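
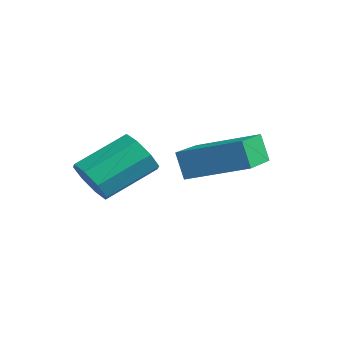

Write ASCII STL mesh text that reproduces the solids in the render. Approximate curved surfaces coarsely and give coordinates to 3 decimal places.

solid 
facet normal -0.674 0.716 -0.182
outer loop
vertex 1.913 -1.074 2.964
vertex 3.335 0.441 3.653
vertex 2.296 -0.972 1.948
endloop
endfacet
facet normal -0.649 -0.693 -0.314
outer loop
vertex 3.625 -2.381 2.307
vertex 1.913 -1.074 2.964
vertex 2.296 -0.972 1.948
endloop
endfacet
facet normal -0.675 0.715 -0.182
outer loop
vertex 2.296 -0.972 1.948
vertex 3.335 0.441 3.653
vertex 3.718 0.544 2.638
endloop
endfacet
facet normal 0.352 0.094 -0.931
outer loop
vertex 3.718 0.544 2.638
vertex 3.625 -2.381 2.307
vertex 2.296 -0.972 1.948
endloop
endfacet
facet normal -0.351 -0.094 0.932
outer loop
vertex 1.913 -1.074 2.964
vertex 4.664 -0.968 4.012
vertex 3.335 0.441 3.653
endloop
endfacet
facet normal -0.649 -0.692 -0.315
outer loop
vertex 3.242 -2.484 3.322
vertex 1.913 -1.074 2.964
vertex 3.625 -2.381 2.307
endloop
endfacet
facet normal -0.351 -0.095 0.932
outer loop
vertex 3.242 -2.484 3.322
vertex 4.664 -0.968 4.012
vertex 1.913 -1.074 2.964
endloop
endfacet
facet normal 0.649 0.692 0.315
outer loop
vertex 3.335 0.441 3.653
vertex 4.664 -0.968 4.012
vertex 3.718 0.544 2.638
endloop
endfacet
facet normal 0.351 0.094 -0.932
outer loop
vertex 5.047 -0.866 2.996
vertex 3.625 -2.381 2.307
vertex 3.718 0.544 2.638
endloop
endfacet
facet normal 0.650 0.692 0.314
outer loop
vertex 3.718 0.544 2.638
vertex 4.664 -0.968 4.012
vertex 5.047 -0.866 2.996
endloop
endfacet
facet normal 0.674 -0.716 0.182
outer loop
vertex 5.047 -0.866 2.996
vertex 3.242 -2.484 3.322
vertex 3.625 -2.381 2.307
endloop
endfacet
facet normal 0.674 -0.716 0.182
outer loop
vertex 4.664 -0.968 4.012
vertex 3.242 -2.484 3.322
vertex 5.047 -0.866 2.996
endloop
endfacet
facet normal -0.020 -0.868 -0.496
outer loop
vertex 1.212 -4.617 2.184
vertex 0.739 -4.223 1.514
vertex 1.623 -4.345 1.692
endloop
endfacet
facet normal 0.807 -0.307 0.504
outer loop
vertex 1.212 -4.617 2.184
vertex 1.623 -4.345 1.692
vertex 1.254 -2.811 3.216
endloop
endfacet
facet normal 0.807 -0.307 0.505
outer loop
vertex 1.254 -2.811 3.216
vertex 1.623 -4.345 1.692
vertex 1.665 -2.54 2.724
endloop
endfacet
facet normal 0.021 0.868 0.496
outer loop
vertex 1.254 -2.811 3.216
vertex 1.665 -2.54 2.724
vertex 0.781 -2.417 2.546
endloop
endfacet
facet normal -0.020 -0.867 -0.497
outer loop
vertex 1.623 -4.345 1.692
vertex 0.739 -4.223 1.514
vertex 1.517 -4.001 1.096
endloop
endfacet
facet normal 0.988 0.058 -0.142
outer loop
vertex 1.623 -4.345 1.692
vertex 1.517 -4.001 1.096
vertex 1.665 -2.54 2.724
endloop
endfacet
facet normal 0.988 0.059 -0.143
outer loop
vertex 1.665 -2.54 2.724
vertex 1.517 -4.001 1.096
vertex 1.558 -2.196 2.128
endloop
endfacet
facet normal 0.021 0.868 0.497
outer loop
vertex 1.665 -2.54 2.724
vertex 1.558 -2.196 2.128
vertex 0.781 -2.417 2.546
endloop
endfacet
facet normal -0.019 -0.868 -0.496
outer loop
vertex 1.517 -4.001 1.096
vertex 0.739 -4.223 1.514
vertex 0.955 -3.788 0.744
endloop
endfacet
facet normal 0.590 0.390 -0.706
outer loop
vertex 1.517 -4.001 1.096
vertex 0.955 -3.788 0.744
vertex 1.558 -2.196 2.128
endloop
endfacet
facet normal 0.591 0.390 -0.706
outer loop
vertex 1.558 -2.196 2.128
vertex 0.955 -3.788 0.744
vertex 0.996 -1.982 1.776
endloop
endfacet
facet normal 0.020 0.868 0.496
outer loop
vertex 1.558 -2.196 2.128
vertex 0.996 -1.982 1.776
vertex 0.781 -2.417 2.546
endloop
endfacet
facet normal -0.020 -0.868 -0.496
outer loop
vertex 0.955 -3.788 0.744
vertex 0.739 -4.223 1.514
vertex 0.266 -3.829 0.844
endloop
endfacet
facet normal -0.154 0.493 -0.856
outer loop
vertex 0.955 -3.788 0.744
vertex 0.266 -3.829 0.844
vertex 0.996 -1.982 1.776
endloop
endfacet
facet normal -0.154 0.493 -0.856
outer loop
vertex 0.996 -1.982 1.776
vertex 0.266 -3.829 0.844
vertex 0.308 -2.023 1.876
endloop
endfacet
facet normal 0.020 0.868 0.496
outer loop
vertex 0.996 -1.982 1.776
vertex 0.308 -2.023 1.876
vertex 0.781 -2.417 2.546
endloop
endfacet
facet normal -0.021 -0.868 -0.496
outer loop
vertex 0.266 -3.829 0.844
vertex 0.739 -4.223 1.514
vertex -0.145 -4.1 1.336
endloop
endfacet
facet normal -0.807 0.307 -0.505
outer loop
vertex 0.266 -3.829 0.844
vertex -0.145 -4.1 1.336
vertex 0.308 -2.023 1.876
endloop
endfacet
facet normal -0.807 0.307 -0.504
outer loop
vertex 0.308 -2.023 1.876
vertex -0.145 -4.1 1.336
vertex -0.103 -2.295 2.368
endloop
endfacet
facet normal 0.020 0.868 0.496
outer loop
vertex 0.308 -2.023 1.876
vertex -0.103 -2.295 2.368
vertex 0.781 -2.417 2.546
endloop
endfacet
facet normal -0.021 -0.868 -0.497
outer loop
vertex -0.145 -4.1 1.336
vertex 0.739 -4.223 1.514
vertex -0.038 -4.444 1.932
endloop
endfacet
facet normal -0.988 -0.059 0.143
outer loop
vertex -0.145 -4.1 1.336
vertex -0.038 -4.444 1.932
vertex -0.103 -2.295 2.368
endloop
endfacet
facet normal -0.988 -0.059 0.142
outer loop
vertex -0.103 -2.295 2.368
vertex -0.038 -4.444 1.932
vertex 0.003 -2.639 2.964
endloop
endfacet
facet normal 0.020 0.867 0.497
outer loop
vertex -0.103 -2.295 2.368
vertex 0.003 -2.639 2.964
vertex 0.781 -2.417 2.546
endloop
endfacet
facet normal -0.020 -0.868 -0.496
outer loop
vertex -0.038 -4.444 1.932
vertex 0.739 -4.223 1.514
vertex 0.524 -4.658 2.284
endloop
endfacet
facet normal -0.591 -0.390 0.706
outer loop
vertex -0.038 -4.444 1.932
vertex 0.524 -4.658 2.284
vertex 0.003 -2.639 2.964
endloop
endfacet
facet normal -0.590 -0.390 0.706
outer loop
vertex 0.003 -2.639 2.964
vertex 0.524 -4.658 2.284
vertex 0.565 -2.852 3.316
endloop
endfacet
facet normal 0.019 0.868 0.496
outer loop
vertex 0.003 -2.639 2.964
vertex 0.565 -2.852 3.316
vertex 0.781 -2.417 2.546
endloop
endfacet
facet normal -0.020 -0.868 -0.496
outer loop
vertex 0.524 -4.658 2.284
vertex 0.739 -4.223 1.514
vertex 1.212 -4.617 2.184
endloop
endfacet
facet normal 0.154 -0.493 0.856
outer loop
vertex 0.524 -4.658 2.284
vertex 1.212 -4.617 2.184
vertex 0.565 -2.852 3.316
endloop
endfacet
facet normal 0.154 -0.493 0.856
outer loop
vertex 0.565 -2.852 3.316
vertex 1.212 -4.617 2.184
vertex 1.254 -2.811 3.216
endloop
endfacet
facet normal 0.020 0.868 0.496
outer loop
vertex 0.565 -2.852 3.316
vertex 1.254 -2.811 3.216
vertex 0.781 -2.417 2.546
endloop
endfacet

endsolid


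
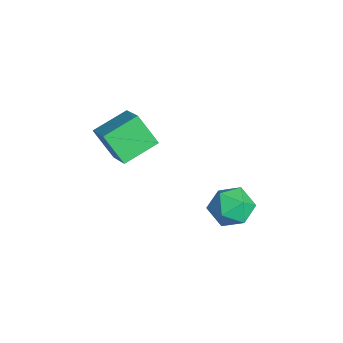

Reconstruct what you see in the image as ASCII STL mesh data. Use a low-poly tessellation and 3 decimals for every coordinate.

solid 
facet normal -0.446 0.875 0.186
outer loop
vertex 2.2 1.947 -2.865
vertex 2.456 1.884 -1.956
vertex 3.027 2.308 -2.58
endloop
endfacet
facet normal -0.204 0.850 -0.485
outer loop
vertex 2.2 1.947 -2.865
vertex 3.027 2.308 -2.58
vertex 2.975 1.831 -3.395
endloop
endfacet
facet normal -0.509 0.293 -0.809
outer loop
vertex 2.2 1.947 -2.865
vertex 2.975 1.831 -3.395
vertex 2.371 1.112 -3.275
endloop
endfacet
facet normal -0.941 -0.026 -0.339
outer loop
vertex 2.2 1.947 -2.865
vertex 2.371 1.112 -3.275
vertex 2.05 1.145 -2.386
endloop
endfacet
facet normal -0.901 0.334 0.277
outer loop
vertex 2.2 1.947 -2.865
vertex 2.05 1.145 -2.386
vertex 2.456 1.884 -1.956
endloop
endfacet
facet normal 0.500 0.733 -0.461
outer loop
vertex 2.975 1.831 -3.395
vertex 3.027 2.308 -2.58
vertex 3.71 1.695 -2.814
endloop
endfacet
facet normal 0.109 0.773 0.625
outer loop
vertex 3.027 2.308 -2.58
vertex 2.456 1.884 -1.956
vertex 3.389 1.728 -1.925
endloop
endfacet
facet normal -0.629 -0.103 0.771
outer loop
vertex 2.456 1.884 -1.956
vertex 2.05 1.145 -2.386
vertex 2.785 1.009 -1.805
endloop
endfacet
facet normal -0.692 -0.686 -0.225
outer loop
vertex 2.05 1.145 -2.386
vertex 2.371 1.112 -3.275
vertex 2.733 0.532 -2.62
endloop
endfacet
facet normal 0.005 -0.168 -0.986
outer loop
vertex 2.371 1.112 -3.275
vertex 2.975 1.831 -3.395
vertex 3.304 0.956 -3.244
endloop
endfacet
facet normal 0.941 0.026 0.339
outer loop
vertex 3.56 0.893 -2.335
vertex 3.71 1.695 -2.814
vertex 3.389 1.728 -1.925
endloop
endfacet
facet normal 0.509 -0.293 0.809
outer loop
vertex 3.56 0.893 -2.335
vertex 3.389 1.728 -1.925
vertex 2.785 1.009 -1.805
endloop
endfacet
facet normal 0.204 -0.850 0.485
outer loop
vertex 3.56 0.893 -2.335
vertex 2.785 1.009 -1.805
vertex 2.733 0.532 -2.62
endloop
endfacet
facet normal 0.446 -0.875 -0.186
outer loop
vertex 3.56 0.893 -2.335
vertex 2.733 0.532 -2.62
vertex 3.304 0.956 -3.244
endloop
endfacet
facet normal 0.901 -0.334 -0.277
outer loop
vertex 3.56 0.893 -2.335
vertex 3.304 0.956 -3.244
vertex 3.71 1.695 -2.814
endloop
endfacet
facet normal 0.692 0.686 0.225
outer loop
vertex 3.389 1.728 -1.925
vertex 3.71 1.695 -2.814
vertex 3.027 2.308 -2.58
endloop
endfacet
facet normal -0.005 0.168 0.986
outer loop
vertex 2.785 1.009 -1.805
vertex 3.389 1.728 -1.925
vertex 2.456 1.884 -1.956
endloop
endfacet
facet normal -0.500 -0.733 0.461
outer loop
vertex 2.733 0.532 -2.62
vertex 2.785 1.009 -1.805
vertex 2.05 1.145 -2.386
endloop
endfacet
facet normal -0.109 -0.773 -0.625
outer loop
vertex 3.304 0.956 -3.244
vertex 2.733 0.532 -2.62
vertex 2.371 1.112 -3.275
endloop
endfacet
facet normal 0.629 0.103 -0.771
outer loop
vertex 3.71 1.695 -2.814
vertex 3.304 0.956 -3.244
vertex 2.975 1.831 -3.395
endloop
endfacet
facet normal -0.423 -0.434 0.796
outer loop
vertex 2.471 -3.111 2.092
vertex 2.015 -1.788 2.572
vertex 1.269 -3.264 1.37
endloop
endfacet
facet normal 0.308 -0.894 -0.324
outer loop
vertex 1.865 -2.652 0.248
vertex 2.471 -3.111 2.092
vertex 1.269 -3.264 1.37
endloop
endfacet
facet normal -0.423 -0.434 0.795
outer loop
vertex 1.269 -3.264 1.37
vertex 2.015 -1.788 2.572
vertex 0.813 -1.94 1.85
endloop
endfacet
facet normal -0.852 -0.108 -0.512
outer loop
vertex 0.813 -1.94 1.85
vertex 1.865 -2.652 0.248
vertex 1.269 -3.264 1.37
endloop
endfacet
facet normal 0.852 0.108 0.512
outer loop
vertex 2.471 -3.111 2.092
vertex 2.611 -1.176 1.45
vertex 2.015 -1.788 2.572
endloop
endfacet
facet normal 0.308 -0.895 -0.324
outer loop
vertex 3.067 -2.5 0.97
vertex 2.471 -3.111 2.092
vertex 1.865 -2.652 0.248
endloop
endfacet
facet normal 0.852 0.108 0.512
outer loop
vertex 3.067 -2.5 0.97
vertex 2.611 -1.176 1.45
vertex 2.471 -3.111 2.092
endloop
endfacet
facet normal -0.308 0.894 0.324
outer loop
vertex 2.015 -1.788 2.572
vertex 2.611 -1.176 1.45
vertex 0.813 -1.94 1.85
endloop
endfacet
facet normal -0.852 -0.108 -0.512
outer loop
vertex 1.409 -1.329 0.728
vertex 1.865 -2.652 0.248
vertex 0.813 -1.94 1.85
endloop
endfacet
facet normal -0.308 0.895 0.323
outer loop
vertex 0.813 -1.94 1.85
vertex 2.611 -1.176 1.45
vertex 1.409 -1.329 0.728
endloop
endfacet
facet normal 0.423 0.434 -0.795
outer loop
vertex 1.409 -1.329 0.728
vertex 3.067 -2.5 0.97
vertex 1.865 -2.652 0.248
endloop
endfacet
facet normal 0.423 0.434 -0.796
outer loop
vertex 2.611 -1.176 1.45
vertex 3.067 -2.5 0.97
vertex 1.409 -1.329 0.728
endloop
endfacet

endsolid


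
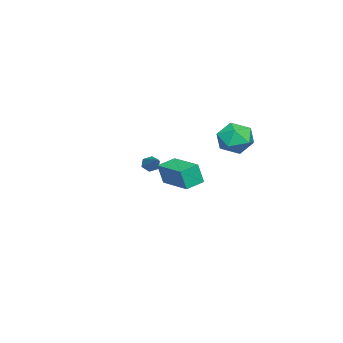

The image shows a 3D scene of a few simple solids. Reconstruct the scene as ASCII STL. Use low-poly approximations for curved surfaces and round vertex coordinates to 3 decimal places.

solid 
facet normal -0.715 0.667 0.212
outer loop
vertex -3.739 2.93 0.111
vertex -4.286 2.157 0.698
vertex -3.531 2.807 1.199
endloop
endfacet
facet normal -0.083 0.988 0.128
outer loop
vertex -3.739 2.93 0.111
vertex -3.531 2.807 1.199
vertex -2.69 2.97 0.485
endloop
endfacet
facet normal 0.156 0.836 -0.526
outer loop
vertex -3.739 2.93 0.111
vertex -2.69 2.97 0.485
vertex -2.925 2.422 -0.456
endloop
endfacet
facet normal -0.328 0.420 -0.846
outer loop
vertex -3.739 2.93 0.111
vertex -2.925 2.422 -0.456
vertex -3.911 1.919 -0.324
endloop
endfacet
facet normal -0.865 0.315 -0.391
outer loop
vertex -3.739 2.93 0.111
vertex -3.911 1.919 -0.324
vertex -4.286 2.157 0.698
endloop
endfacet
facet normal 0.373 0.707 0.601
outer loop
vertex -2.69 2.97 0.485
vertex -3.531 2.807 1.199
vertex -2.589 2.221 1.304
endloop
endfacet
facet normal -0.650 0.187 0.737
outer loop
vertex -3.531 2.807 1.199
vertex -4.286 2.157 0.698
vertex -3.575 1.718 1.436
endloop
endfacet
facet normal -0.893 -0.382 -0.239
outer loop
vertex -4.286 2.157 0.698
vertex -3.911 1.919 -0.324
vertex -3.81 1.17 0.495
endloop
endfacet
facet normal -0.023 -0.212 -0.977
outer loop
vertex -3.911 1.919 -0.324
vertex -2.925 2.422 -0.456
vertex -2.969 1.333 -0.219
endloop
endfacet
facet normal 0.760 0.461 -0.458
outer loop
vertex -2.925 2.422 -0.456
vertex -2.69 2.97 0.485
vertex -2.214 1.983 0.282
endloop
endfacet
facet normal 0.328 -0.420 0.846
outer loop
vertex -2.761 1.21 0.869
vertex -2.589 2.221 1.304
vertex -3.575 1.718 1.436
endloop
endfacet
facet normal -0.156 -0.836 0.526
outer loop
vertex -2.761 1.21 0.869
vertex -3.575 1.718 1.436
vertex -3.81 1.17 0.495
endloop
endfacet
facet normal 0.083 -0.988 -0.128
outer loop
vertex -2.761 1.21 0.869
vertex -3.81 1.17 0.495
vertex -2.969 1.333 -0.219
endloop
endfacet
facet normal 0.715 -0.667 -0.212
outer loop
vertex -2.761 1.21 0.869
vertex -2.969 1.333 -0.219
vertex -2.214 1.983 0.282
endloop
endfacet
facet normal 0.865 -0.315 0.391
outer loop
vertex -2.761 1.21 0.869
vertex -2.214 1.983 0.282
vertex -2.589 2.221 1.304
endloop
endfacet
facet normal 0.023 0.212 0.977
outer loop
vertex -3.575 1.718 1.436
vertex -2.589 2.221 1.304
vertex -3.531 2.807 1.199
endloop
endfacet
facet normal -0.760 -0.461 0.458
outer loop
vertex -3.81 1.17 0.495
vertex -3.575 1.718 1.436
vertex -4.286 2.157 0.698
endloop
endfacet
facet normal -0.373 -0.707 -0.601
outer loop
vertex -2.969 1.333 -0.219
vertex -3.81 1.17 0.495
vertex -3.911 1.919 -0.324
endloop
endfacet
facet normal 0.650 -0.187 -0.737
outer loop
vertex -2.214 1.983 0.282
vertex -2.969 1.333 -0.219
vertex -2.925 2.422 -0.456
endloop
endfacet
facet normal 0.893 0.382 0.239
outer loop
vertex -2.589 2.221 1.304
vertex -2.214 1.983 0.282
vertex -2.69 2.97 0.485
endloop
endfacet
facet normal -0.795 0.567 0.217
outer loop
vertex 2.032 0.509 0.867
vertex 3.208 2.074 1.089
vertex 1.902 0.772 -0.297
endloop
endfacet
facet normal -0.597 -0.794 -0.113
outer loop
vertex 2.752 0.166 -0.529
vertex 2.032 0.509 0.867
vertex 1.902 0.772 -0.297
endloop
endfacet
facet normal -0.795 0.566 0.218
outer loop
vertex 1.902 0.772 -0.297
vertex 3.208 2.074 1.089
vertex 3.077 2.337 -0.074
endloop
endfacet
facet normal -0.108 0.219 -0.970
outer loop
vertex 3.077 2.337 -0.074
vertex 2.752 0.166 -0.529
vertex 1.902 0.772 -0.297
endloop
endfacet
facet normal 0.108 -0.219 0.970
outer loop
vertex 2.032 0.509 0.867
vertex 4.058 1.468 0.857
vertex 3.208 2.074 1.089
endloop
endfacet
facet normal -0.597 -0.795 -0.112
outer loop
vertex 2.883 -0.097 0.634
vertex 2.032 0.509 0.867
vertex 2.752 0.166 -0.529
endloop
endfacet
facet normal 0.109 -0.220 0.969
outer loop
vertex 2.883 -0.097 0.634
vertex 4.058 1.468 0.857
vertex 2.032 0.509 0.867
endloop
endfacet
facet normal 0.597 0.794 0.112
outer loop
vertex 3.208 2.074 1.089
vertex 4.058 1.468 0.857
vertex 3.077 2.337 -0.074
endloop
endfacet
facet normal -0.109 0.220 -0.969
outer loop
vertex 3.928 1.731 -0.307
vertex 2.752 0.166 -0.529
vertex 3.077 2.337 -0.074
endloop
endfacet
facet normal 0.597 0.795 0.113
outer loop
vertex 3.077 2.337 -0.074
vertex 4.058 1.468 0.857
vertex 3.928 1.731 -0.307
endloop
endfacet
facet normal 0.795 -0.566 -0.218
outer loop
vertex 3.928 1.731 -0.307
vertex 2.883 -0.097 0.634
vertex 2.752 0.166 -0.529
endloop
endfacet
facet normal 0.795 -0.566 -0.217
outer loop
vertex 4.058 1.468 0.857
vertex 2.883 -0.097 0.634
vertex 3.928 1.731 -0.307
endloop
endfacet
facet normal -0.743 -0.461 -0.485
outer loop
vertex -3.776 -2.789 -2.724
vertex -4.057 -2.809 -2.275
vertex -4.104 -2.392 -2.599
endloop
endfacet
facet normal 0.407 0.563 -0.720
outer loop
vertex -3.776 -2.789 -2.724
vertex -4.104 -2.392 -2.599
vertex -2.483 -1.831 -1.245
endloop
endfacet
facet normal -0.743 -0.461 -0.485
outer loop
vertex -4.104 -2.392 -2.599
vertex -4.057 -2.809 -2.275
vertex -4.385 -2.412 -2.15
endloop
endfacet
facet normal -0.243 0.964 -0.109
outer loop
vertex -4.104 -2.392 -2.599
vertex -4.385 -2.412 -2.15
vertex -2.483 -1.831 -1.245
endloop
endfacet
facet normal -0.743 -0.461 -0.485
outer loop
vertex -4.385 -2.412 -2.15
vertex -4.057 -2.809 -2.275
vertex -4.338 -2.829 -1.826
endloop
endfacet
facet normal -0.492 0.499 0.714
outer loop
vertex -4.385 -2.412 -2.15
vertex -4.338 -2.829 -1.826
vertex -2.483 -1.831 -1.245
endloop
endfacet
facet normal -0.743 -0.461 -0.485
outer loop
vertex -4.338 -2.829 -1.826
vertex -4.057 -2.809 -2.275
vertex -4.01 -3.226 -1.951
endloop
endfacet
facet normal -0.092 -0.368 0.925
outer loop
vertex -4.338 -2.829 -1.826
vertex -4.01 -3.226 -1.951
vertex -2.483 -1.831 -1.245
endloop
endfacet
facet normal -0.742 -0.462 -0.486
outer loop
vertex -4.01 -3.226 -1.951
vertex -4.057 -2.809 -2.275
vertex -3.728 -3.206 -2.4
endloop
endfacet
facet normal 0.556 -0.769 0.315
outer loop
vertex -4.01 -3.226 -1.951
vertex -3.728 -3.206 -2.4
vertex -2.483 -1.831 -1.245
endloop
endfacet
facet normal -0.742 -0.462 -0.485
outer loop
vertex -3.728 -3.206 -2.4
vertex -4.057 -2.809 -2.275
vertex -3.776 -2.789 -2.724
endloop
endfacet
facet normal 0.806 -0.302 -0.509
outer loop
vertex -3.728 -3.206 -2.4
vertex -3.776 -2.789 -2.724
vertex -2.483 -1.831 -1.245
endloop
endfacet

endsolid


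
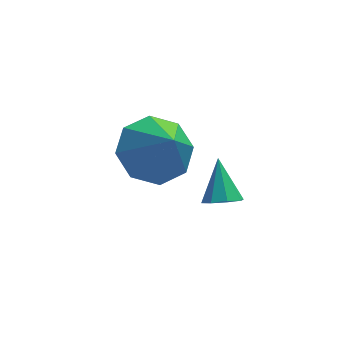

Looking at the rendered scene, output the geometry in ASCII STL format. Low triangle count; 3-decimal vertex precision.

solid 
facet normal -0.202 0.568 -0.798
outer loop
vertex 1.153 1.807 0.662
vertex 0.464 1.146 0.366
vertex 0.459 1.96 0.947
endloop
endfacet
facet normal 0.422 0.417 0.805
outer loop
vertex 1.153 1.807 0.662
vertex 0.459 1.96 0.947
vertex 0.796 0.214 1.674
endloop
endfacet
facet normal -0.202 0.568 -0.798
outer loop
vertex 0.459 1.96 0.947
vertex 0.464 1.146 0.366
vertex -0.232 1.636 0.891
endloop
endfacet
facet normal -0.231 0.336 0.913
outer loop
vertex 0.459 1.96 0.947
vertex -0.232 1.636 0.891
vertex 0.796 0.214 1.674
endloop
endfacet
facet normal -0.202 0.568 -0.798
outer loop
vertex -0.232 1.636 0.891
vertex 0.464 1.146 0.366
vertex -0.515 1.024 0.527
endloop
endfacet
facet normal -0.691 -0.106 0.715
outer loop
vertex -0.232 1.636 0.891
vertex -0.515 1.024 0.527
vertex 0.796 0.214 1.674
endloop
endfacet
facet normal -0.202 0.568 -0.798
outer loop
vertex -0.515 1.024 0.527
vertex 0.464 1.146 0.366
vertex -0.225 0.484 0.069
endloop
endfacet
facet normal -0.687 -0.648 0.328
outer loop
vertex -0.515 1.024 0.527
vertex -0.225 0.484 0.069
vertex 0.796 0.214 1.674
endloop
endfacet
facet normal -0.202 0.568 -0.798
outer loop
vertex -0.225 0.484 0.069
vertex 0.464 1.146 0.366
vertex 0.469 0.332 -0.215
endloop
endfacet
facet normal -0.223 -0.975 -0.022
outer loop
vertex -0.225 0.484 0.069
vertex 0.469 0.332 -0.215
vertex 0.796 0.214 1.674
endloop
endfacet
facet normal -0.202 0.568 -0.798
outer loop
vertex 0.469 0.332 -0.215
vertex 0.464 1.146 0.366
vertex 1.16 0.656 -0.159
endloop
endfacet
facet normal 0.430 -0.894 -0.130
outer loop
vertex 0.469 0.332 -0.215
vertex 1.16 0.656 -0.159
vertex 0.796 0.214 1.674
endloop
endfacet
facet normal -0.202 0.568 -0.798
outer loop
vertex 1.16 0.656 -0.159
vertex 0.464 1.146 0.366
vertex 1.444 1.267 0.204
endloop
endfacet
facet normal 0.889 -0.453 0.067
outer loop
vertex 1.16 0.656 -0.159
vertex 1.444 1.267 0.204
vertex 0.796 0.214 1.674
endloop
endfacet
facet normal -0.202 0.568 -0.798
outer loop
vertex 1.444 1.267 0.204
vertex 0.464 1.146 0.366
vertex 1.153 1.807 0.662
endloop
endfacet
facet normal 0.886 0.091 0.455
outer loop
vertex 1.444 1.267 0.204
vertex 1.153 1.807 0.662
vertex 0.796 0.214 1.674
endloop
endfacet
facet normal -0.026 -0.704 -0.710
outer loop
vertex 1.943 -1.389 0.831
vertex 1.624 -1.657 1.108
vertex 1.577 -1.303 0.759
endloop
endfacet
facet normal 0.281 0.887 -0.367
outer loop
vertex 1.943 -1.389 0.831
vertex 1.577 -1.303 0.759
vertex 1.656 -0.843 1.932
endloop
endfacet
facet normal -0.025 -0.704 -0.710
outer loop
vertex 1.577 -1.303 0.759
vertex 1.624 -1.657 1.108
vertex 1.239 -1.424 0.891
endloop
endfacet
facet normal -0.424 0.852 -0.306
outer loop
vertex 1.577 -1.303 0.759
vertex 1.239 -1.424 0.891
vertex 1.656 -0.843 1.932
endloop
endfacet
facet normal -0.025 -0.703 -0.711
outer loop
vertex 1.239 -1.424 0.891
vertex 1.624 -1.657 1.108
vertex 1.127 -1.682 1.15
endloop
endfacet
facet normal -0.878 0.471 0.089
outer loop
vertex 1.239 -1.424 0.891
vertex 1.127 -1.682 1.15
vertex 1.656 -0.843 1.932
endloop
endfacet
facet normal -0.025 -0.701 -0.712
outer loop
vertex 1.127 -1.682 1.15
vertex 1.624 -1.657 1.108
vertex 1.306 -1.926 1.384
endloop
endfacet
facet normal -0.811 -0.034 0.585
outer loop
vertex 1.127 -1.682 1.15
vertex 1.306 -1.926 1.384
vertex 1.656 -0.843 1.932
endloop
endfacet
facet normal -0.025 -0.702 -0.712
outer loop
vertex 1.306 -1.926 1.384
vertex 1.624 -1.657 1.108
vertex 1.672 -2.012 1.456
endloop
endfacet
facet normal -0.262 -0.367 0.893
outer loop
vertex 1.306 -1.926 1.384
vertex 1.672 -2.012 1.456
vertex 1.656 -0.843 1.932
endloop
endfacet
facet normal -0.027 -0.702 -0.712
outer loop
vertex 1.672 -2.012 1.456
vertex 1.624 -1.657 1.108
vertex 2.01 -1.891 1.324
endloop
endfacet
facet normal 0.444 -0.333 0.832
outer loop
vertex 1.672 -2.012 1.456
vertex 2.01 -1.891 1.324
vertex 1.656 -0.843 1.932
endloop
endfacet
facet normal -0.028 -0.702 -0.711
outer loop
vertex 2.01 -1.891 1.324
vertex 1.624 -1.657 1.108
vertex 2.122 -1.633 1.065
endloop
endfacet
facet normal 0.898 0.049 0.438
outer loop
vertex 2.01 -1.891 1.324
vertex 2.122 -1.633 1.065
vertex 1.656 -0.843 1.932
endloop
endfacet
facet normal -0.028 -0.702 -0.711
outer loop
vertex 2.122 -1.633 1.065
vertex 1.624 -1.657 1.108
vertex 1.943 -1.389 0.831
endloop
endfacet
facet normal 0.831 0.554 -0.058
outer loop
vertex 2.122 -1.633 1.065
vertex 1.943 -1.389 0.831
vertex 1.656 -0.843 1.932
endloop
endfacet

endsolid


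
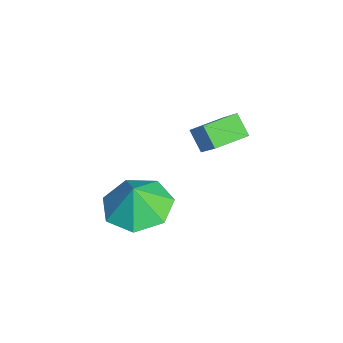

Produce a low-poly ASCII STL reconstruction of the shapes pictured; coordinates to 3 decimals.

solid 
facet normal -0.182 0.143 -0.973
outer loop
vertex 3.702 -0.84 -0.371
vertex 2.849 -1.447 -0.301
vertex 2.927 -0.41 -0.163
endloop
endfacet
facet normal 0.483 0.536 0.692
outer loop
vertex 3.702 -0.84 -0.371
vertex 2.927 -0.41 -0.163
vertex 3.031 -1.593 0.681
endloop
endfacet
facet normal -0.181 0.143 -0.973
outer loop
vertex 2.927 -0.41 -0.163
vertex 2.849 -1.447 -0.301
vertex 2.092 -0.76 -0.059
endloop
endfacet
facet normal -0.137 0.567 0.812
outer loop
vertex 2.927 -0.41 -0.163
vertex 2.092 -0.76 -0.059
vertex 3.031 -1.593 0.681
endloop
endfacet
facet normal -0.181 0.144 -0.973
outer loop
vertex 2.092 -0.76 -0.059
vertex 2.849 -1.447 -0.301
vertex 1.827 -1.628 -0.138
endloop
endfacet
facet normal -0.562 0.097 0.822
outer loop
vertex 2.092 -0.76 -0.059
vertex 1.827 -1.628 -0.138
vertex 3.031 -1.593 0.681
endloop
endfacet
facet normal -0.181 0.144 -0.973
outer loop
vertex 1.827 -1.628 -0.138
vertex 2.849 -1.447 -0.301
vertex 2.331 -2.36 -0.34
endloop
endfacet
facet normal -0.470 -0.520 0.713
outer loop
vertex 1.827 -1.628 -0.138
vertex 2.331 -2.36 -0.34
vertex 3.031 -1.593 0.681
endloop
endfacet
facet normal -0.181 0.144 -0.973
outer loop
vertex 2.331 -2.36 -0.34
vertex 2.849 -1.447 -0.301
vertex 3.225 -2.405 -0.513
endloop
endfacet
facet normal 0.069 -0.820 0.569
outer loop
vertex 2.331 -2.36 -0.34
vertex 3.225 -2.405 -0.513
vertex 3.031 -1.593 0.681
endloop
endfacet
facet normal -0.181 0.144 -0.973
outer loop
vertex 3.225 -2.405 -0.513
vertex 2.849 -1.447 -0.301
vertex 3.835 -1.728 -0.526
endloop
endfacet
facet normal 0.649 -0.576 0.497
outer loop
vertex 3.225 -2.405 -0.513
vertex 3.835 -1.728 -0.526
vertex 3.031 -1.593 0.681
endloop
endfacet
facet normal -0.181 0.143 -0.973
outer loop
vertex 3.835 -1.728 -0.526
vertex 2.849 -1.447 -0.301
vertex 3.702 -0.84 -0.371
endloop
endfacet
facet normal 0.833 0.028 0.552
outer loop
vertex 3.835 -1.728 -0.526
vertex 3.702 -0.84 -0.371
vertex 3.031 -1.593 0.681
endloop
endfacet
facet normal -0.686 -0.284 0.670
outer loop
vertex 0.404 0.876 0.643
vertex 0.07 1.949 0.756
vertex -0.653 0.669 -0.527
endloop
endfacet
facet normal 0.297 -0.950 -0.100
outer loop
vertex -0.07 0.911 -1.096
vertex 0.404 0.876 0.643
vertex -0.653 0.669 -0.527
endloop
endfacet
facet normal -0.686 -0.284 0.670
outer loop
vertex -0.653 0.669 -0.527
vertex 0.07 1.949 0.756
vertex -0.987 1.743 -0.414
endloop
endfacet
facet normal -0.665 -0.129 -0.736
outer loop
vertex -0.987 1.743 -0.414
vertex -0.07 0.911 -1.096
vertex -0.653 0.669 -0.527
endloop
endfacet
facet normal 0.665 0.129 0.736
outer loop
vertex 0.404 0.876 0.643
vertex 0.653 2.191 0.187
vertex 0.07 1.949 0.756
endloop
endfacet
facet normal 0.295 -0.950 -0.100
outer loop
vertex 0.987 1.117 0.074
vertex 0.404 0.876 0.643
vertex -0.07 0.911 -1.096
endloop
endfacet
facet normal 0.665 0.129 0.736
outer loop
vertex 0.987 1.117 0.074
vertex 0.653 2.191 0.187
vertex 0.404 0.876 0.643
endloop
endfacet
facet normal -0.296 0.950 0.100
outer loop
vertex 0.07 1.949 0.756
vertex 0.653 2.191 0.187
vertex -0.987 1.743 -0.414
endloop
endfacet
facet normal -0.665 -0.129 -0.736
outer loop
vertex -0.404 1.984 -0.983
vertex -0.07 0.911 -1.096
vertex -0.987 1.743 -0.414
endloop
endfacet
facet normal -0.296 0.950 0.099
outer loop
vertex -0.987 1.743 -0.414
vertex 0.653 2.191 0.187
vertex -0.404 1.984 -0.983
endloop
endfacet
facet normal 0.686 0.284 -0.670
outer loop
vertex -0.404 1.984 -0.983
vertex 0.987 1.117 0.074
vertex -0.07 0.911 -1.096
endloop
endfacet
facet normal 0.686 0.284 -0.670
outer loop
vertex 0.653 2.191 0.187
vertex 0.987 1.117 0.074
vertex -0.404 1.984 -0.983
endloop
endfacet

endsolid


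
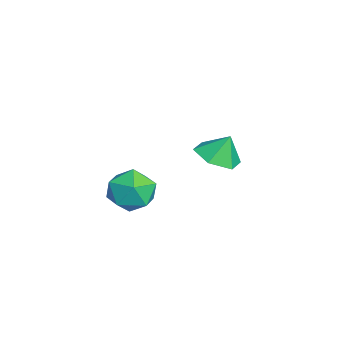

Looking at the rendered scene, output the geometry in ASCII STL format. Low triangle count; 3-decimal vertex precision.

solid 
facet normal -0.021 -0.426 -0.905
outer loop
vertex -1.769 2.008 -2.862
vertex -2.682 2.426 -3.038
vertex -1.832 2.929 -3.294
endloop
endfacet
facet normal 0.813 0.292 0.503
outer loop
vertex -1.769 2.008 -2.862
vertex -1.832 2.929 -3.294
vertex -2.658 2.934 -1.962
endloop
endfacet
facet normal -0.020 -0.426 -0.904
outer loop
vertex -1.832 2.929 -3.294
vertex -2.682 2.426 -3.038
vertex -2.746 3.348 -3.471
endloop
endfacet
facet normal 0.370 0.901 0.226
outer loop
vertex -1.832 2.929 -3.294
vertex -2.746 3.348 -3.471
vertex -2.658 2.934 -1.962
endloop
endfacet
facet normal -0.020 -0.426 -0.904
outer loop
vertex -2.746 3.348 -3.471
vertex -2.682 2.426 -3.038
vertex -3.595 2.845 -3.215
endloop
endfacet
facet normal -0.432 0.863 0.262
outer loop
vertex -2.746 3.348 -3.471
vertex -3.595 2.845 -3.215
vertex -2.658 2.934 -1.962
endloop
endfacet
facet normal -0.020 -0.427 -0.904
outer loop
vertex -3.595 2.845 -3.215
vertex -2.682 2.426 -3.038
vertex -3.532 1.924 -2.782
endloop
endfacet
facet normal -0.789 0.216 0.575
outer loop
vertex -3.595 2.845 -3.215
vertex -3.532 1.924 -2.782
vertex -2.658 2.934 -1.962
endloop
endfacet
facet normal -0.020 -0.427 -0.904
outer loop
vertex -3.532 1.924 -2.782
vertex -2.682 2.426 -3.038
vertex -2.619 1.505 -2.605
endloop
endfacet
facet normal -0.346 -0.393 0.852
outer loop
vertex -3.532 1.924 -2.782
vertex -2.619 1.505 -2.605
vertex -2.658 2.934 -1.962
endloop
endfacet
facet normal -0.021 -0.427 -0.904
outer loop
vertex -2.619 1.505 -2.605
vertex -2.682 2.426 -3.038
vertex -1.769 2.008 -2.862
endloop
endfacet
facet normal 0.457 -0.355 0.816
outer loop
vertex -2.619 1.505 -2.605
vertex -1.769 2.008 -2.862
vertex -2.658 2.934 -1.962
endloop
endfacet
facet normal -0.999 -0.002 -0.043
outer loop
vertex 1.02 -1.094 -2.603
vertex 0.98 -1.533 -1.66
vertex 0.982 -0.496 -1.751
endloop
endfacet
facet normal -0.728 0.545 -0.415
outer loop
vertex 1.02 -1.094 -2.603
vertex 0.982 -0.496 -1.751
vertex 1.618 -0.244 -2.536
endloop
endfacet
facet normal -0.294 0.279 -0.914
outer loop
vertex 1.02 -1.094 -2.603
vertex 1.618 -0.244 -2.536
vertex 2.008 -1.125 -2.93
endloop
endfacet
facet normal -0.295 -0.433 -0.852
outer loop
vertex 1.02 -1.094 -2.603
vertex 2.008 -1.125 -2.93
vertex 1.614 -1.922 -2.388
endloop
endfacet
facet normal -0.731 -0.606 -0.313
outer loop
vertex 1.02 -1.094 -2.603
vertex 1.614 -1.922 -2.388
vertex 0.98 -1.533 -1.66
endloop
endfacet
facet normal -0.336 0.941 0.030
outer loop
vertex 1.618 -0.244 -2.536
vertex 0.982 -0.496 -1.751
vertex 1.946 -0.158 -1.552
endloop
endfacet
facet normal -0.774 0.057 0.631
outer loop
vertex 0.982 -0.496 -1.751
vertex 0.98 -1.533 -1.66
vertex 1.552 -0.955 -1.01
endloop
endfacet
facet normal -0.341 -0.920 0.194
outer loop
vertex 0.98 -1.533 -1.66
vertex 1.614 -1.922 -2.388
vertex 1.942 -1.836 -1.404
endloop
endfacet
facet normal 0.364 -0.640 -0.677
outer loop
vertex 1.614 -1.922 -2.388
vertex 2.008 -1.125 -2.93
vertex 2.578 -1.584 -2.189
endloop
endfacet
facet normal 0.368 0.510 -0.777
outer loop
vertex 2.008 -1.125 -2.93
vertex 1.618 -0.244 -2.536
vertex 2.58 -0.547 -2.28
endloop
endfacet
facet normal 0.295 0.433 0.852
outer loop
vertex 2.54 -0.986 -1.337
vertex 1.946 -0.158 -1.552
vertex 1.552 -0.955 -1.01
endloop
endfacet
facet normal 0.294 -0.279 0.914
outer loop
vertex 2.54 -0.986 -1.337
vertex 1.552 -0.955 -1.01
vertex 1.942 -1.836 -1.404
endloop
endfacet
facet normal 0.728 -0.545 0.415
outer loop
vertex 2.54 -0.986 -1.337
vertex 1.942 -1.836 -1.404
vertex 2.578 -1.584 -2.189
endloop
endfacet
facet normal 0.999 0.002 0.043
outer loop
vertex 2.54 -0.986 -1.337
vertex 2.578 -1.584 -2.189
vertex 2.58 -0.547 -2.28
endloop
endfacet
facet normal 0.731 0.606 0.313
outer loop
vertex 2.54 -0.986 -1.337
vertex 2.58 -0.547 -2.28
vertex 1.946 -0.158 -1.552
endloop
endfacet
facet normal -0.364 0.640 0.677
outer loop
vertex 1.552 -0.955 -1.01
vertex 1.946 -0.158 -1.552
vertex 0.982 -0.496 -1.751
endloop
endfacet
facet normal -0.368 -0.510 0.777
outer loop
vertex 1.942 -1.836 -1.404
vertex 1.552 -0.955 -1.01
vertex 0.98 -1.533 -1.66
endloop
endfacet
facet normal 0.336 -0.941 -0.030
outer loop
vertex 2.578 -1.584 -2.189
vertex 1.942 -1.836 -1.404
vertex 1.614 -1.922 -2.388
endloop
endfacet
facet normal 0.774 -0.057 -0.631
outer loop
vertex 2.58 -0.547 -2.28
vertex 2.578 -1.584 -2.189
vertex 2.008 -1.125 -2.93
endloop
endfacet
facet normal 0.341 0.920 -0.194
outer loop
vertex 1.946 -0.158 -1.552
vertex 2.58 -0.547 -2.28
vertex 1.618 -0.244 -2.536
endloop
endfacet

endsolid


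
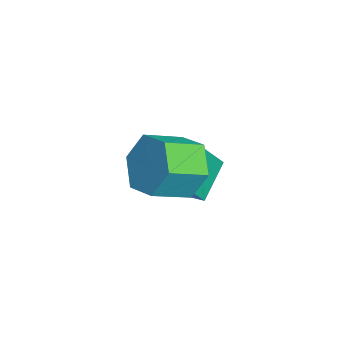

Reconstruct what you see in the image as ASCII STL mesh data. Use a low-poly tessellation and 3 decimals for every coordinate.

solid 
facet normal -0.456 0.800 -0.391
outer loop
vertex 0.314 1.473 -2.569
vertex -0.464 1.346 -1.922
vertex 0.33 1.928 -1.657
endloop
endfacet
facet normal 0.890 0.402 -0.216
outer loop
vertex 0.314 1.473 -2.569
vertex 0.33 1.928 -1.657
vertex 0.902 0.442 -2.064
endloop
endfacet
facet normal 0.890 0.402 -0.216
outer loop
vertex 0.902 0.442 -2.064
vertex 0.33 1.928 -1.657
vertex 0.918 0.897 -1.152
endloop
endfacet
facet normal 0.456 -0.799 0.391
outer loop
vertex 0.902 0.442 -2.064
vertex 0.918 0.897 -1.152
vertex 0.124 0.314 -1.418
endloop
endfacet
facet normal -0.455 0.800 -0.391
outer loop
vertex 0.33 1.928 -1.657
vertex -0.464 1.346 -1.922
vertex -0.449 1.801 -1.01
endloop
endfacet
facet normal 0.458 0.588 0.667
outer loop
vertex 0.33 1.928 -1.657
vertex -0.449 1.801 -1.01
vertex 0.918 0.897 -1.152
endloop
endfacet
facet normal 0.458 0.588 0.666
outer loop
vertex 0.918 0.897 -1.152
vertex -0.449 1.801 -1.01
vertex 0.14 0.77 -0.505
endloop
endfacet
facet normal 0.456 -0.799 0.391
outer loop
vertex 0.918 0.897 -1.152
vertex 0.14 0.77 -0.505
vertex 0.124 0.314 -1.418
endloop
endfacet
facet normal -0.456 0.799 -0.391
outer loop
vertex -0.449 1.801 -1.01
vertex -0.464 1.346 -1.922
vertex -1.242 1.218 -1.276
endloop
endfacet
facet normal -0.432 0.185 0.883
outer loop
vertex -0.449 1.801 -1.01
vertex -1.242 1.218 -1.276
vertex 0.14 0.77 -0.505
endloop
endfacet
facet normal -0.432 0.186 0.882
outer loop
vertex 0.14 0.77 -0.505
vertex -1.242 1.218 -1.276
vertex -0.654 0.187 -0.771
endloop
endfacet
facet normal 0.456 -0.799 0.391
outer loop
vertex 0.14 0.77 -0.505
vertex -0.654 0.187 -0.771
vertex 0.124 0.314 -1.418
endloop
endfacet
facet normal -0.456 0.799 -0.391
outer loop
vertex -1.242 1.218 -1.276
vertex -0.464 1.346 -1.922
vertex -1.258 0.763 -2.188
endloop
endfacet
facet normal -0.890 -0.402 0.216
outer loop
vertex -1.242 1.218 -1.276
vertex -1.258 0.763 -2.188
vertex -0.654 0.187 -0.771
endloop
endfacet
facet normal -0.890 -0.402 0.216
outer loop
vertex -0.654 0.187 -0.771
vertex -1.258 0.763 -2.188
vertex -0.67 -0.268 -1.683
endloop
endfacet
facet normal 0.456 -0.800 0.391
outer loop
vertex -0.654 0.187 -0.771
vertex -0.67 -0.268 -1.683
vertex 0.124 0.314 -1.418
endloop
endfacet
facet normal -0.456 0.799 -0.391
outer loop
vertex -1.258 0.763 -2.188
vertex -0.464 1.346 -1.922
vertex -0.48 0.89 -2.835
endloop
endfacet
facet normal -0.458 -0.588 -0.667
outer loop
vertex -1.258 0.763 -2.188
vertex -0.48 0.89 -2.835
vertex -0.67 -0.268 -1.683
endloop
endfacet
facet normal -0.458 -0.588 -0.667
outer loop
vertex -0.67 -0.268 -1.683
vertex -0.48 0.89 -2.835
vertex 0.109 -0.141 -2.33
endloop
endfacet
facet normal 0.455 -0.800 0.391
outer loop
vertex -0.67 -0.268 -1.683
vertex 0.109 -0.141 -2.33
vertex 0.124 0.314 -1.418
endloop
endfacet
facet normal -0.456 0.799 -0.391
outer loop
vertex -0.48 0.89 -2.835
vertex -0.464 1.346 -1.922
vertex 0.314 1.473 -2.569
endloop
endfacet
facet normal 0.432 -0.186 -0.883
outer loop
vertex -0.48 0.89 -2.835
vertex 0.314 1.473 -2.569
vertex 0.109 -0.141 -2.33
endloop
endfacet
facet normal 0.432 -0.186 -0.882
outer loop
vertex 0.109 -0.141 -2.33
vertex 0.314 1.473 -2.569
vertex 0.902 0.442 -2.064
endloop
endfacet
facet normal 0.456 -0.799 0.391
outer loop
vertex 0.109 -0.141 -2.33
vertex 0.902 0.442 -2.064
vertex 0.124 0.314 -1.418
endloop
endfacet
facet normal -0.487 0.403 -0.775
outer loop
vertex -3.644 1.51 -3.757
vertex -3.104 2.357 -3.656
vertex -2.644 0.98 -4.662
endloop
endfacet
facet normal -0.535 -0.839 -0.100
outer loop
vertex -1.776 0.263 -3.284
vertex -3.644 1.51 -3.757
vertex -2.644 0.98 -4.662
endloop
endfacet
facet normal -0.488 0.403 -0.774
outer loop
vertex -2.644 0.98 -4.662
vertex -3.104 2.357 -3.656
vertex -2.104 1.827 -4.562
endloop
endfacet
facet normal 0.690 -0.366 -0.625
outer loop
vertex -2.104 1.827 -4.562
vertex -1.776 0.263 -3.284
vertex -2.644 0.98 -4.662
endloop
endfacet
facet normal -0.690 0.365 0.625
outer loop
vertex -3.644 1.51 -3.757
vertex -2.236 1.64 -2.278
vertex -3.104 2.357 -3.656
endloop
endfacet
facet normal -0.535 -0.839 -0.100
outer loop
vertex -2.776 0.793 -2.378
vertex -3.644 1.51 -3.757
vertex -1.776 0.263 -3.284
endloop
endfacet
facet normal -0.690 0.366 0.625
outer loop
vertex -2.776 0.793 -2.378
vertex -2.236 1.64 -2.278
vertex -3.644 1.51 -3.757
endloop
endfacet
facet normal 0.535 0.839 0.100
outer loop
vertex -3.104 2.357 -3.656
vertex -2.236 1.64 -2.278
vertex -2.104 1.827 -4.562
endloop
endfacet
facet normal 0.690 -0.366 -0.625
outer loop
vertex -1.236 1.11 -3.183
vertex -1.776 0.263 -3.284
vertex -2.104 1.827 -4.562
endloop
endfacet
facet normal 0.535 0.839 0.100
outer loop
vertex -2.104 1.827 -4.562
vertex -2.236 1.64 -2.278
vertex -1.236 1.11 -3.183
endloop
endfacet
facet normal 0.488 -0.403 0.774
outer loop
vertex -1.236 1.11 -3.183
vertex -2.776 0.793 -2.378
vertex -1.776 0.263 -3.284
endloop
endfacet
facet normal 0.488 -0.402 0.775
outer loop
vertex -2.236 1.64 -2.278
vertex -2.776 0.793 -2.378
vertex -1.236 1.11 -3.183
endloop
endfacet

endsolid


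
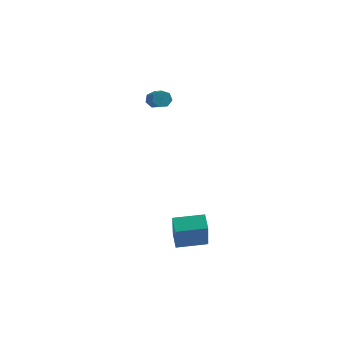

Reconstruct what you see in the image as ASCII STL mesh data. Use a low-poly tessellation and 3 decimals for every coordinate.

solid 
facet normal -0.478 0.728 -0.492
outer loop
vertex -0.751 4.244 1.105
vertex -1.046 4.341 1.535
vertex -0.58 4.555 1.399
endloop
endfacet
facet normal 0.797 0.122 -0.592
outer loop
vertex -0.751 4.244 1.105
vertex -0.58 4.555 1.399
vertex -0.159 3.342 1.716
endloop
endfacet
facet normal 0.796 0.121 -0.593
outer loop
vertex -0.159 3.342 1.716
vertex -0.58 4.555 1.399
vertex 0.012 3.652 2.009
endloop
endfacet
facet normal 0.477 -0.728 0.492
outer loop
vertex -0.159 3.342 1.716
vertex 0.012 3.652 2.009
vertex -0.454 3.439 2.145
endloop
endfacet
facet normal -0.478 0.728 -0.491
outer loop
vertex -0.58 4.555 1.399
vertex -1.046 4.341 1.535
vertex -0.76 4.704 1.795
endloop
endfacet
facet normal 0.786 0.604 0.130
outer loop
vertex -0.58 4.555 1.399
vertex -0.76 4.704 1.795
vertex 0.012 3.652 2.009
endloop
endfacet
facet normal 0.787 0.604 0.129
outer loop
vertex 0.012 3.652 2.009
vertex -0.76 4.704 1.795
vertex -0.168 3.802 2.405
endloop
endfacet
facet normal 0.477 -0.728 0.492
outer loop
vertex 0.012 3.652 2.009
vertex -0.168 3.802 2.405
vertex -0.454 3.439 2.145
endloop
endfacet
facet normal -0.476 0.728 -0.493
outer loop
vertex -0.76 4.704 1.795
vertex -1.046 4.341 1.535
vertex -1.155 4.581 1.995
endloop
endfacet
facet normal 0.185 0.631 0.753
outer loop
vertex -0.76 4.704 1.795
vertex -1.155 4.581 1.995
vertex -0.168 3.802 2.405
endloop
endfacet
facet normal 0.184 0.630 0.754
outer loop
vertex -0.168 3.802 2.405
vertex -1.155 4.581 1.995
vertex -0.563 3.678 2.605
endloop
endfacet
facet normal 0.478 -0.728 0.492
outer loop
vertex -0.168 3.802 2.405
vertex -0.563 3.678 2.605
vertex -0.454 3.439 2.145
endloop
endfacet
facet normal -0.477 0.728 -0.493
outer loop
vertex -1.155 4.581 1.995
vertex -1.046 4.341 1.535
vertex -1.468 4.277 1.849
endloop
endfacet
facet normal -0.556 0.183 0.811
outer loop
vertex -1.155 4.581 1.995
vertex -1.468 4.277 1.849
vertex -0.563 3.678 2.605
endloop
endfacet
facet normal -0.556 0.183 0.811
outer loop
vertex -0.563 3.678 2.605
vertex -1.468 4.277 1.849
vertex -0.876 3.374 2.459
endloop
endfacet
facet normal 0.478 -0.728 0.492
outer loop
vertex -0.563 3.678 2.605
vertex -0.876 3.374 2.459
vertex -0.454 3.439 2.145
endloop
endfacet
facet normal -0.477 0.728 -0.493
outer loop
vertex -1.468 4.277 1.849
vertex -1.046 4.341 1.535
vertex -1.463 4.021 1.466
endloop
endfacet
facet normal -0.879 -0.402 0.257
outer loop
vertex -1.468 4.277 1.849
vertex -1.463 4.021 1.466
vertex -0.876 3.374 2.459
endloop
endfacet
facet normal -0.879 -0.402 0.257
outer loop
vertex -0.876 3.374 2.459
vertex -1.463 4.021 1.466
vertex -0.871 3.119 2.077
endloop
endfacet
facet normal 0.478 -0.728 0.492
outer loop
vertex -0.876 3.374 2.459
vertex -0.871 3.119 2.077
vertex -0.454 3.439 2.145
endloop
endfacet
facet normal -0.478 0.728 -0.491
outer loop
vertex -1.463 4.021 1.466
vertex -1.046 4.341 1.535
vertex -1.144 4.007 1.135
endloop
endfacet
facet normal -0.539 -0.685 -0.490
outer loop
vertex -1.463 4.021 1.466
vertex -1.144 4.007 1.135
vertex -0.871 3.119 2.077
endloop
endfacet
facet normal -0.540 -0.685 -0.489
outer loop
vertex -0.871 3.119 2.077
vertex -1.144 4.007 1.135
vertex -0.552 3.104 1.746
endloop
endfacet
facet normal 0.478 -0.727 0.493
outer loop
vertex -0.871 3.119 2.077
vertex -0.552 3.104 1.746
vertex -0.454 3.439 2.145
endloop
endfacet
facet normal -0.477 0.729 -0.492
outer loop
vertex -1.144 4.007 1.135
vertex -1.046 4.341 1.535
vertex -0.751 4.244 1.105
endloop
endfacet
facet normal 0.206 -0.452 -0.868
outer loop
vertex -1.144 4.007 1.135
vertex -0.751 4.244 1.105
vertex -0.552 3.104 1.746
endloop
endfacet
facet normal 0.207 -0.452 -0.868
outer loop
vertex -0.552 3.104 1.746
vertex -0.751 4.244 1.105
vertex -0.159 3.342 1.716
endloop
endfacet
facet normal 0.478 -0.727 0.493
outer loop
vertex -0.552 3.104 1.746
vertex -0.159 3.342 1.716
vertex -0.454 3.439 2.145
endloop
endfacet
facet normal -0.930 -0.361 -0.074
outer loop
vertex 1.936 -3.468 -2.764
vertex 1.6 -2.684 -2.368
vertex 1.769 -2.699 -4.427
endloop
endfacet
facet normal 0.357 -0.834 -0.421
outer loop
vertex 3.22 -2.136 -4.312
vertex 1.936 -3.468 -2.764
vertex 1.769 -2.699 -4.427
endloop
endfacet
facet normal -0.930 -0.360 -0.074
outer loop
vertex 1.769 -2.699 -4.427
vertex 1.6 -2.684 -2.368
vertex 1.434 -1.915 -4.031
endloop
endfacet
facet normal -0.091 0.418 -0.904
outer loop
vertex 1.434 -1.915 -4.031
vertex 3.22 -2.136 -4.312
vertex 1.769 -2.699 -4.427
endloop
endfacet
facet normal 0.090 -0.418 0.904
outer loop
vertex 1.936 -3.468 -2.764
vertex 3.051 -2.121 -2.253
vertex 1.6 -2.684 -2.368
endloop
endfacet
facet normal 0.357 -0.834 -0.421
outer loop
vertex 3.386 -2.905 -2.649
vertex 1.936 -3.468 -2.764
vertex 3.22 -2.136 -4.312
endloop
endfacet
facet normal 0.091 -0.418 0.904
outer loop
vertex 3.386 -2.905 -2.649
vertex 3.051 -2.121 -2.253
vertex 1.936 -3.468 -2.764
endloop
endfacet
facet normal -0.357 0.834 0.421
outer loop
vertex 1.6 -2.684 -2.368
vertex 3.051 -2.121 -2.253
vertex 1.434 -1.915 -4.031
endloop
endfacet
facet normal -0.091 0.418 -0.904
outer loop
vertex 2.884 -1.352 -3.916
vertex 3.22 -2.136 -4.312
vertex 1.434 -1.915 -4.031
endloop
endfacet
facet normal -0.357 0.834 0.421
outer loop
vertex 1.434 -1.915 -4.031
vertex 3.051 -2.121 -2.253
vertex 2.884 -1.352 -3.916
endloop
endfacet
facet normal 0.930 0.361 0.074
outer loop
vertex 2.884 -1.352 -3.916
vertex 3.386 -2.905 -2.649
vertex 3.22 -2.136 -4.312
endloop
endfacet
facet normal 0.930 0.360 0.073
outer loop
vertex 3.051 -2.121 -2.253
vertex 3.386 -2.905 -2.649
vertex 2.884 -1.352 -3.916
endloop
endfacet

endsolid


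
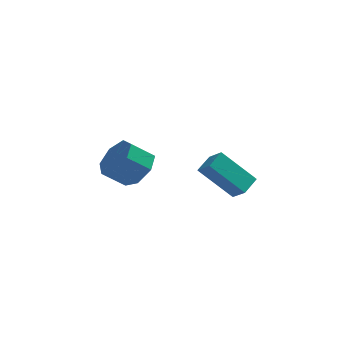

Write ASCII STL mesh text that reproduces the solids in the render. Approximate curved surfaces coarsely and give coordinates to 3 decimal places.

solid 
facet normal 0.721 0.281 -0.634
outer loop
vertex -0.962 2.47 -3.478
vertex -1.578 3.224 -3.845
vertex -0.901 3.266 -3.056
endloop
endfacet
facet normal 0.689 -0.380 0.617
outer loop
vertex -0.962 2.47 -3.478
vertex -0.901 3.266 -3.056
vertex -1.907 2.103 -2.648
endloop
endfacet
facet normal 0.689 -0.380 0.617
outer loop
vertex -1.907 2.103 -2.648
vertex -0.901 3.266 -3.056
vertex -1.846 2.899 -2.226
endloop
endfacet
facet normal -0.721 -0.280 0.633
outer loop
vertex -1.907 2.103 -2.648
vertex -1.846 2.899 -2.226
vertex -2.522 2.856 -3.015
endloop
endfacet
facet normal 0.721 0.279 -0.634
outer loop
vertex -0.901 3.266 -3.056
vertex -1.578 3.224 -3.845
vertex -1.349 4.03 -3.229
endloop
endfacet
facet normal 0.483 0.453 0.750
outer loop
vertex -0.901 3.266 -3.056
vertex -1.349 4.03 -3.229
vertex -1.846 2.899 -2.226
endloop
endfacet
facet normal 0.483 0.453 0.750
outer loop
vertex -1.846 2.899 -2.226
vertex -1.349 4.03 -3.229
vertex -2.294 3.663 -2.399
endloop
endfacet
facet normal -0.722 -0.280 0.633
outer loop
vertex -1.846 2.899 -2.226
vertex -2.294 3.663 -2.399
vertex -2.522 2.856 -3.015
endloop
endfacet
facet normal 0.721 0.280 -0.634
outer loop
vertex -1.349 4.03 -3.229
vertex -1.578 3.224 -3.845
vertex -1.97 4.187 -3.865
endloop
endfacet
facet normal -0.087 0.944 0.318
outer loop
vertex -1.349 4.03 -3.229
vertex -1.97 4.187 -3.865
vertex -2.294 3.663 -2.399
endloop
endfacet
facet normal -0.087 0.944 0.318
outer loop
vertex -2.294 3.663 -2.399
vertex -1.97 4.187 -3.865
vertex -2.914 3.82 -3.035
endloop
endfacet
facet normal -0.721 -0.280 0.634
outer loop
vertex -2.294 3.663 -2.399
vertex -2.914 3.82 -3.035
vertex -2.522 2.856 -3.015
endloop
endfacet
facet normal 0.721 0.280 -0.633
outer loop
vertex -1.97 4.187 -3.865
vertex -1.578 3.224 -3.845
vertex -2.295 3.618 -4.487
endloop
endfacet
facet normal -0.592 0.724 -0.353
outer loop
vertex -1.97 4.187 -3.865
vertex -2.295 3.618 -4.487
vertex -2.914 3.82 -3.035
endloop
endfacet
facet normal -0.592 0.724 -0.353
outer loop
vertex -2.914 3.82 -3.035
vertex -2.295 3.618 -4.487
vertex -3.239 3.251 -3.657
endloop
endfacet
facet normal -0.721 -0.280 0.633
outer loop
vertex -2.914 3.82 -3.035
vertex -3.239 3.251 -3.657
vertex -2.522 2.856 -3.015
endloop
endfacet
facet normal 0.721 0.280 -0.633
outer loop
vertex -2.295 3.618 -4.487
vertex -1.578 3.224 -3.845
vertex -2.08 2.753 -4.625
endloop
endfacet
facet normal -0.651 -0.041 -0.758
outer loop
vertex -2.295 3.618 -4.487
vertex -2.08 2.753 -4.625
vertex -3.239 3.251 -3.657
endloop
endfacet
facet normal -0.651 -0.041 -0.758
outer loop
vertex -3.239 3.251 -3.657
vertex -2.08 2.753 -4.625
vertex -3.024 2.386 -3.795
endloop
endfacet
facet normal -0.721 -0.280 0.633
outer loop
vertex -3.239 3.251 -3.657
vertex -3.024 2.386 -3.795
vertex -2.522 2.856 -3.015
endloop
endfacet
facet normal 0.721 0.280 -0.633
outer loop
vertex -2.08 2.753 -4.625
vertex -1.578 3.224 -3.845
vertex -1.487 2.242 -4.176
endloop
endfacet
facet normal -0.219 -0.775 -0.592
outer loop
vertex -2.08 2.753 -4.625
vertex -1.487 2.242 -4.176
vertex -3.024 2.386 -3.795
endloop
endfacet
facet normal -0.219 -0.775 -0.592
outer loop
vertex -3.024 2.386 -3.795
vertex -1.487 2.242 -4.176
vertex -2.431 1.875 -3.346
endloop
endfacet
facet normal -0.721 -0.281 0.633
outer loop
vertex -3.024 2.386 -3.795
vertex -2.431 1.875 -3.346
vertex -2.522 2.856 -3.015
endloop
endfacet
facet normal 0.721 0.280 -0.634
outer loop
vertex -1.487 2.242 -4.176
vertex -1.578 3.224 -3.845
vertex -0.962 2.47 -3.478
endloop
endfacet
facet normal 0.377 -0.926 0.019
outer loop
vertex -1.487 2.242 -4.176
vertex -0.962 2.47 -3.478
vertex -2.431 1.875 -3.346
endloop
endfacet
facet normal 0.377 -0.926 0.020
outer loop
vertex -2.431 1.875 -3.346
vertex -0.962 2.47 -3.478
vertex -1.907 2.103 -2.648
endloop
endfacet
facet normal -0.721 -0.281 0.633
outer loop
vertex -2.431 1.875 -3.346
vertex -1.907 2.103 -2.648
vertex -2.522 2.856 -3.015
endloop
endfacet
facet normal -0.711 0.019 0.703
outer loop
vertex 1.786 -0.785 -1.419
vertex 2.177 0.02 -1.045
vertex 1.268 -0.283 -1.957
endloop
endfacet
facet normal -0.403 -0.830 -0.386
outer loop
vertex 2.683 -0.32 -3.355
vertex 1.786 -0.785 -1.419
vertex 1.268 -0.283 -1.957
endloop
endfacet
facet normal -0.711 0.018 0.703
outer loop
vertex 1.268 -0.283 -1.957
vertex 2.177 0.02 -1.045
vertex 1.659 0.522 -1.582
endloop
endfacet
facet normal -0.576 0.558 -0.598
outer loop
vertex 1.659 0.522 -1.582
vertex 2.683 -0.32 -3.355
vertex 1.268 -0.283 -1.957
endloop
endfacet
facet normal 0.576 -0.558 0.598
outer loop
vertex 1.786 -0.785 -1.419
vertex 3.592 -0.017 -2.443
vertex 2.177 0.02 -1.045
endloop
endfacet
facet normal -0.404 -0.829 -0.386
outer loop
vertex 3.201 -0.822 -2.818
vertex 1.786 -0.785 -1.419
vertex 2.683 -0.32 -3.355
endloop
endfacet
facet normal 0.576 -0.558 0.597
outer loop
vertex 3.201 -0.822 -2.818
vertex 3.592 -0.017 -2.443
vertex 1.786 -0.785 -1.419
endloop
endfacet
facet normal 0.403 0.829 0.386
outer loop
vertex 2.177 0.02 -1.045
vertex 3.592 -0.017 -2.443
vertex 1.659 0.522 -1.582
endloop
endfacet
facet normal -0.576 0.558 -0.598
outer loop
vertex 3.074 0.485 -2.981
vertex 2.683 -0.32 -3.355
vertex 1.659 0.522 -1.582
endloop
endfacet
facet normal 0.403 0.830 0.386
outer loop
vertex 1.659 0.522 -1.582
vertex 3.592 -0.017 -2.443
vertex 3.074 0.485 -2.981
endloop
endfacet
facet normal 0.711 -0.019 -0.703
outer loop
vertex 3.074 0.485 -2.981
vertex 3.201 -0.822 -2.818
vertex 2.683 -0.32 -3.355
endloop
endfacet
facet normal 0.712 -0.018 -0.702
outer loop
vertex 3.592 -0.017 -2.443
vertex 3.201 -0.822 -2.818
vertex 3.074 0.485 -2.981
endloop
endfacet

endsolid


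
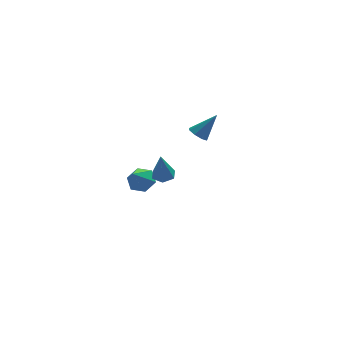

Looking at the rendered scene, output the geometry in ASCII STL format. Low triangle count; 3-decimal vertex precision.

solid 
facet normal -0.647 -0.094 -0.756
outer loop
vertex 1.629 1.022 2.106
vertex 1.347 0.621 2.397
vertex 1.313 1.188 2.356
endloop
endfacet
facet normal 0.437 0.898 -0.044
outer loop
vertex 1.629 1.022 2.106
vertex 1.313 1.188 2.356
vertex 2.313 0.759 3.523
endloop
endfacet
facet normal -0.648 -0.094 -0.756
outer loop
vertex 1.313 1.188 2.356
vertex 1.347 0.621 2.397
vertex 1.017 1.022 2.63
endloop
endfacet
facet normal -0.110 0.898 0.425
outer loop
vertex 1.313 1.188 2.356
vertex 1.017 1.022 2.63
vertex 2.313 0.759 3.523
endloop
endfacet
facet normal -0.648 -0.094 -0.756
outer loop
vertex 1.017 1.022 2.63
vertex 1.347 0.621 2.397
vertex 0.915 0.621 2.767
endloop
endfacet
facet normal -0.468 0.390 0.793
outer loop
vertex 1.017 1.022 2.63
vertex 0.915 0.621 2.767
vertex 2.313 0.759 3.523
endloop
endfacet
facet normal -0.648 -0.093 -0.756
outer loop
vertex 0.915 0.621 2.767
vertex 1.347 0.621 2.397
vertex 1.066 0.219 2.687
endloop
endfacet
facet normal -0.424 -0.327 0.844
outer loop
vertex 0.915 0.621 2.767
vertex 1.066 0.219 2.687
vertex 2.313 0.759 3.523
endloop
endfacet
facet normal -0.647 -0.093 -0.756
outer loop
vertex 1.066 0.219 2.687
vertex 1.347 0.621 2.397
vertex 1.382 0.053 2.437
endloop
endfacet
facet normal -0.005 -0.836 0.548
outer loop
vertex 1.066 0.219 2.687
vertex 1.382 0.053 2.437
vertex 2.313 0.759 3.523
endloop
endfacet
facet normal -0.648 -0.093 -0.756
outer loop
vertex 1.382 0.053 2.437
vertex 1.347 0.621 2.397
vertex 1.678 0.219 2.163
endloop
endfacet
facet normal 0.542 -0.837 0.079
outer loop
vertex 1.382 0.053 2.437
vertex 1.678 0.219 2.163
vertex 2.313 0.759 3.523
endloop
endfacet
facet normal -0.648 -0.093 -0.756
outer loop
vertex 1.678 0.219 2.163
vertex 1.347 0.621 2.397
vertex 1.78 0.621 2.026
endloop
endfacet
facet normal 0.899 -0.327 -0.290
outer loop
vertex 1.678 0.219 2.163
vertex 1.78 0.621 2.026
vertex 2.313 0.759 3.523
endloop
endfacet
facet normal -0.648 -0.093 -0.756
outer loop
vertex 1.78 0.621 2.026
vertex 1.347 0.621 2.397
vertex 1.629 1.022 2.106
endloop
endfacet
facet normal 0.855 0.390 -0.341
outer loop
vertex 1.78 0.621 2.026
vertex 1.629 1.022 2.106
vertex 2.313 0.759 3.523
endloop
endfacet
facet normal 0.421 0.519 -0.744
outer loop
vertex -0.031 3.629 -2.95
vertex -0.672 4.088 -2.993
vertex -0.075 4.287 -2.516
endloop
endfacet
facet normal 0.640 -0.393 0.660
outer loop
vertex -0.031 3.629 -2.95
vertex -0.075 4.287 -2.516
vertex -1.288 3.332 -1.907
endloop
endfacet
facet normal 0.422 0.518 -0.744
outer loop
vertex -0.075 4.287 -2.516
vertex -0.672 4.088 -2.993
vertex -0.716 4.747 -2.559
endloop
endfacet
facet normal 0.188 0.347 0.919
outer loop
vertex -0.075 4.287 -2.516
vertex -0.716 4.747 -2.559
vertex -1.288 3.332 -1.907
endloop
endfacet
facet normal 0.423 0.518 -0.744
outer loop
vertex -0.716 4.747 -2.559
vertex -0.672 4.088 -2.993
vertex -1.313 4.548 -3.037
endloop
endfacet
facet normal -0.633 0.520 0.574
outer loop
vertex -0.716 4.747 -2.559
vertex -1.313 4.548 -3.037
vertex -1.288 3.332 -1.907
endloop
endfacet
facet normal 0.422 0.517 -0.744
outer loop
vertex -1.313 4.548 -3.037
vertex -0.672 4.088 -2.993
vertex -1.269 3.889 -3.47
endloop
endfacet
facet normal -0.998 -0.048 -0.029
outer loop
vertex -1.313 4.548 -3.037
vertex -1.269 3.889 -3.47
vertex -1.288 3.332 -1.907
endloop
endfacet
facet normal 0.422 0.518 -0.744
outer loop
vertex -1.269 3.889 -3.47
vertex -0.672 4.088 -2.993
vertex -0.628 3.429 -3.427
endloop
endfacet
facet normal -0.546 -0.787 -0.287
outer loop
vertex -1.269 3.889 -3.47
vertex -0.628 3.429 -3.427
vertex -1.288 3.332 -1.907
endloop
endfacet
facet normal 0.421 0.518 -0.744
outer loop
vertex -0.628 3.429 -3.427
vertex -0.672 4.088 -2.993
vertex -0.031 3.629 -2.95
endloop
endfacet
facet normal 0.275 -0.960 0.058
outer loop
vertex -0.628 3.429 -3.427
vertex -0.031 3.629 -2.95
vertex -1.288 3.332 -1.907
endloop
endfacet
facet normal 0.135 0.208 -0.969
outer loop
vertex -0.624 -2.703 2.4
vertex -1.185 -2.809 2.299
vertex -1.011 -2.274 2.438
endloop
endfacet
facet normal 0.654 0.544 0.526
outer loop
vertex -0.624 -2.703 2.4
vertex -1.011 -2.274 2.438
vertex -1.395 -3.131 3.801
endloop
endfacet
facet normal 0.135 0.208 -0.969
outer loop
vertex -1.011 -2.274 2.438
vertex -1.185 -2.809 2.299
vertex -1.573 -2.379 2.337
endloop
endfacet
facet normal -0.243 0.851 0.466
outer loop
vertex -1.011 -2.274 2.438
vertex -1.573 -2.379 2.337
vertex -1.395 -3.131 3.801
endloop
endfacet
facet normal 0.135 0.208 -0.969
outer loop
vertex -1.573 -2.379 2.337
vertex -1.185 -2.809 2.299
vertex -1.746 -2.915 2.198
endloop
endfacet
facet normal -0.941 0.242 0.239
outer loop
vertex -1.573 -2.379 2.337
vertex -1.746 -2.915 2.198
vertex -1.395 -3.131 3.801
endloop
endfacet
facet normal 0.135 0.207 -0.969
outer loop
vertex -1.746 -2.915 2.198
vertex -1.185 -2.809 2.299
vertex -1.359 -3.345 2.16
endloop
endfacet
facet normal -0.738 -0.671 0.071
outer loop
vertex -1.746 -2.915 2.198
vertex -1.359 -3.345 2.16
vertex -1.395 -3.131 3.801
endloop
endfacet
facet normal 0.135 0.207 -0.969
outer loop
vertex -1.359 -3.345 2.16
vertex -1.185 -2.809 2.299
vertex -0.798 -3.239 2.261
endloop
endfacet
facet normal 0.161 -0.978 0.131
outer loop
vertex -1.359 -3.345 2.16
vertex -0.798 -3.239 2.261
vertex -1.395 -3.131 3.801
endloop
endfacet
facet normal 0.135 0.207 -0.969
outer loop
vertex -0.798 -3.239 2.261
vertex -1.185 -2.809 2.299
vertex -0.624 -2.703 2.4
endloop
endfacet
facet normal 0.857 -0.371 0.358
outer loop
vertex -0.798 -3.239 2.261
vertex -0.624 -2.703 2.4
vertex -1.395 -3.131 3.801
endloop
endfacet

endsolid


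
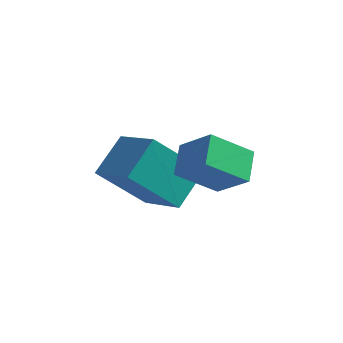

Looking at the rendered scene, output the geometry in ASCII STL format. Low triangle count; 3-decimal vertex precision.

solid 
facet normal -0.695 -0.380 0.610
outer loop
vertex 0.807 -0.599 1.69
vertex 0.66 0.472 2.189
vertex -0.255 -0.274 0.682
endloop
endfacet
facet normal 0.123 -0.899 -0.420
outer loop
vertex 0.92 0.368 -0.349
vertex 0.807 -0.599 1.69
vertex -0.255 -0.274 0.682
endloop
endfacet
facet normal -0.695 -0.380 0.610
outer loop
vertex -0.255 -0.274 0.682
vertex 0.66 0.472 2.189
vertex -0.402 0.797 1.181
endloop
endfacet
facet normal -0.708 0.216 -0.672
outer loop
vertex -0.402 0.797 1.181
vertex 0.92 0.368 -0.349
vertex -0.255 -0.274 0.682
endloop
endfacet
facet normal 0.708 -0.216 0.672
outer loop
vertex 0.807 -0.599 1.69
vertex 1.835 1.114 1.158
vertex 0.66 0.472 2.189
endloop
endfacet
facet normal 0.123 -0.899 -0.420
outer loop
vertex 1.982 0.043 0.659
vertex 0.807 -0.599 1.69
vertex 0.92 0.368 -0.349
endloop
endfacet
facet normal 0.708 -0.216 0.672
outer loop
vertex 1.982 0.043 0.659
vertex 1.835 1.114 1.158
vertex 0.807 -0.599 1.69
endloop
endfacet
facet normal -0.123 0.899 0.420
outer loop
vertex 0.66 0.472 2.189
vertex 1.835 1.114 1.158
vertex -0.402 0.797 1.181
endloop
endfacet
facet normal -0.708 0.216 -0.672
outer loop
vertex 0.773 1.439 0.15
vertex 0.92 0.368 -0.349
vertex -0.402 0.797 1.181
endloop
endfacet
facet normal -0.123 0.899 0.420
outer loop
vertex -0.402 0.797 1.181
vertex 1.835 1.114 1.158
vertex 0.773 1.439 0.15
endloop
endfacet
facet normal 0.695 0.380 -0.610
outer loop
vertex 0.773 1.439 0.15
vertex 1.982 0.043 0.659
vertex 0.92 0.368 -0.349
endloop
endfacet
facet normal 0.695 0.380 -0.610
outer loop
vertex 1.835 1.114 1.158
vertex 1.982 0.043 0.659
vertex 0.773 1.439 0.15
endloop
endfacet
facet normal -0.680 -0.232 0.696
outer loop
vertex -1.299 1.028 1.069
vertex -2.745 2.139 0.026
vertex -1.711 -0.302 0.223
endloop
endfacet
facet normal 0.688 -0.529 0.497
outer loop
vertex -0.235 0.201 -1.286
vertex -1.299 1.028 1.069
vertex -1.711 -0.302 0.223
endloop
endfacet
facet normal -0.680 -0.232 0.695
outer loop
vertex -1.711 -0.302 0.223
vertex -2.745 2.139 0.026
vertex -3.156 0.808 -0.82
endloop
endfacet
facet normal -0.253 -0.817 -0.519
outer loop
vertex -3.156 0.808 -0.82
vertex -0.235 0.201 -1.286
vertex -1.711 -0.302 0.223
endloop
endfacet
facet normal 0.253 0.816 0.519
outer loop
vertex -1.299 1.028 1.069
vertex -1.269 2.642 -1.483
vertex -2.745 2.139 0.026
endloop
endfacet
facet normal 0.689 -0.528 0.497
outer loop
vertex 0.176 1.532 -0.44
vertex -1.299 1.028 1.069
vertex -0.235 0.201 -1.286
endloop
endfacet
facet normal 0.252 0.816 0.519
outer loop
vertex 0.176 1.532 -0.44
vertex -1.269 2.642 -1.483
vertex -1.299 1.028 1.069
endloop
endfacet
facet normal -0.688 0.528 -0.497
outer loop
vertex -2.745 2.139 0.026
vertex -1.269 2.642 -1.483
vertex -3.156 0.808 -0.82
endloop
endfacet
facet normal -0.253 -0.816 -0.519
outer loop
vertex -1.681 1.312 -2.329
vertex -0.235 0.201 -1.286
vertex -3.156 0.808 -0.82
endloop
endfacet
facet normal -0.688 0.529 -0.496
outer loop
vertex -3.156 0.808 -0.82
vertex -1.269 2.642 -1.483
vertex -1.681 1.312 -2.329
endloop
endfacet
facet normal 0.680 0.232 -0.696
outer loop
vertex -1.681 1.312 -2.329
vertex 0.176 1.532 -0.44
vertex -0.235 0.201 -1.286
endloop
endfacet
facet normal 0.680 0.232 -0.696
outer loop
vertex -1.269 2.642 -1.483
vertex 0.176 1.532 -0.44
vertex -1.681 1.312 -2.329
endloop
endfacet

endsolid


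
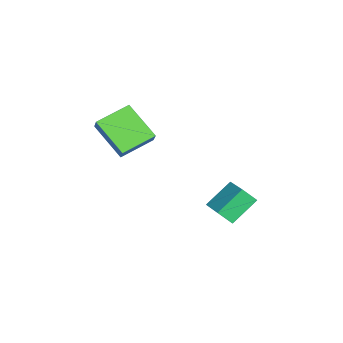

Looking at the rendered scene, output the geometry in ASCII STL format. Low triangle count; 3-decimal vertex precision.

solid 
facet normal -0.461 -0.659 0.595
outer loop
vertex 0.063 -3.808 4.441
vertex -0.971 -2.617 4.959
vertex -0.513 -4.014 3.767
endloop
endfacet
facet normal 0.622 -0.718 -0.312
outer loop
vertex 0.391 -2.723 2.601
vertex 0.063 -3.808 4.441
vertex -0.513 -4.014 3.767
endloop
endfacet
facet normal -0.461 -0.659 0.595
outer loop
vertex -0.513 -4.014 3.767
vertex -0.971 -2.617 4.959
vertex -1.546 -2.823 4.285
endloop
endfacet
facet normal -0.632 -0.226 -0.741
outer loop
vertex -1.546 -2.823 4.285
vertex 0.391 -2.723 2.601
vertex -0.513 -4.014 3.767
endloop
endfacet
facet normal 0.632 0.227 0.741
outer loop
vertex 0.063 -3.808 4.441
vertex -0.067 -1.326 3.793
vertex -0.971 -2.617 4.959
endloop
endfacet
facet normal 0.623 -0.717 -0.312
outer loop
vertex 0.966 -2.517 3.275
vertex 0.063 -3.808 4.441
vertex 0.391 -2.723 2.601
endloop
endfacet
facet normal 0.633 0.227 0.741
outer loop
vertex 0.966 -2.517 3.275
vertex -0.067 -1.326 3.793
vertex 0.063 -3.808 4.441
endloop
endfacet
facet normal -0.623 0.718 0.312
outer loop
vertex -0.971 -2.617 4.959
vertex -0.067 -1.326 3.793
vertex -1.546 -2.823 4.285
endloop
endfacet
facet normal -0.632 -0.227 -0.741
outer loop
vertex -0.643 -1.532 3.119
vertex 0.391 -2.723 2.601
vertex -1.546 -2.823 4.285
endloop
endfacet
facet normal -0.622 0.718 0.313
outer loop
vertex -1.546 -2.823 4.285
vertex -0.067 -1.326 3.793
vertex -0.643 -1.532 3.119
endloop
endfacet
facet normal 0.461 0.659 -0.595
outer loop
vertex -0.643 -1.532 3.119
vertex 0.966 -2.517 3.275
vertex 0.391 -2.723 2.601
endloop
endfacet
facet normal 0.461 0.658 -0.595
outer loop
vertex -0.067 -1.326 3.793
vertex 0.966 -2.517 3.275
vertex -0.643 -1.532 3.119
endloop
endfacet
facet normal -0.832 -0.441 -0.336
outer loop
vertex -1.612 0.566 -1.444
vertex -2.491 1.479 -0.468
vertex -1.683 1.203 -2.104
endloop
endfacet
facet normal 0.550 -0.571 -0.610
outer loop
vertex -0.369 1.901 -1.572
vertex -1.612 0.566 -1.444
vertex -1.683 1.203 -2.104
endloop
endfacet
facet normal -0.832 -0.442 -0.336
outer loop
vertex -1.683 1.203 -2.104
vertex -2.491 1.479 -0.468
vertex -2.563 2.116 -1.127
endloop
endfacet
facet normal -0.078 0.693 -0.717
outer loop
vertex -2.563 2.116 -1.127
vertex -0.369 1.901 -1.572
vertex -1.683 1.203 -2.104
endloop
endfacet
facet normal 0.077 -0.692 0.717
outer loop
vertex -1.612 0.566 -1.444
vertex -1.177 2.177 0.064
vertex -2.491 1.479 -0.468
endloop
endfacet
facet normal 0.549 -0.570 -0.611
outer loop
vertex -0.297 1.264 -0.913
vertex -1.612 0.566 -1.444
vertex -0.369 1.901 -1.572
endloop
endfacet
facet normal 0.078 -0.692 0.717
outer loop
vertex -0.297 1.264 -0.913
vertex -1.177 2.177 0.064
vertex -1.612 0.566 -1.444
endloop
endfacet
facet normal -0.550 0.570 0.611
outer loop
vertex -2.491 1.479 -0.468
vertex -1.177 2.177 0.064
vertex -2.563 2.116 -1.127
endloop
endfacet
facet normal -0.078 0.692 -0.718
outer loop
vertex -1.248 2.814 -0.596
vertex -0.369 1.901 -1.572
vertex -2.563 2.116 -1.127
endloop
endfacet
facet normal -0.549 0.571 0.610
outer loop
vertex -2.563 2.116 -1.127
vertex -1.177 2.177 0.064
vertex -1.248 2.814 -0.596
endloop
endfacet
facet normal 0.832 0.442 0.336
outer loop
vertex -1.248 2.814 -0.596
vertex -0.297 1.264 -0.913
vertex -0.369 1.901 -1.572
endloop
endfacet
facet normal 0.832 0.441 0.337
outer loop
vertex -1.177 2.177 0.064
vertex -0.297 1.264 -0.913
vertex -1.248 2.814 -0.596
endloop
endfacet

endsolid


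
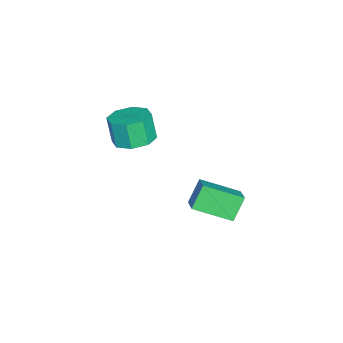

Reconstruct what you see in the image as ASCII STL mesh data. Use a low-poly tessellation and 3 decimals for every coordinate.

solid 
facet normal -0.820 -0.363 -0.442
outer loop
vertex 1.211 2.321 -2.783
vertex 0.812 4.273 -3.643
vertex 1.996 1.967 -3.949
endloop
endfacet
facet normal 0.184 -0.899 0.397
outer loop
vertex 2.948 2.387 -3.437
vertex 1.211 2.321 -2.783
vertex 1.996 1.967 -3.949
endloop
endfacet
facet normal -0.820 -0.363 -0.442
outer loop
vertex 1.996 1.967 -3.949
vertex 0.812 4.273 -3.643
vertex 1.597 3.919 -4.81
endloop
endfacet
facet normal 0.541 -0.244 -0.805
outer loop
vertex 1.597 3.919 -4.81
vertex 2.948 2.387 -3.437
vertex 1.996 1.967 -3.949
endloop
endfacet
facet normal -0.541 0.244 0.805
outer loop
vertex 1.211 2.321 -2.783
vertex 1.764 4.693 -3.131
vertex 0.812 4.273 -3.643
endloop
endfacet
facet normal 0.183 -0.900 0.396
outer loop
vertex 2.163 2.741 -2.27
vertex 1.211 2.321 -2.783
vertex 2.948 2.387 -3.437
endloop
endfacet
facet normal -0.541 0.244 0.805
outer loop
vertex 2.163 2.741 -2.27
vertex 1.764 4.693 -3.131
vertex 1.211 2.321 -2.783
endloop
endfacet
facet normal -0.184 0.900 -0.396
outer loop
vertex 0.812 4.273 -3.643
vertex 1.764 4.693 -3.131
vertex 1.597 3.919 -4.81
endloop
endfacet
facet normal 0.541 -0.244 -0.805
outer loop
vertex 2.549 4.339 -4.297
vertex 2.948 2.387 -3.437
vertex 1.597 3.919 -4.81
endloop
endfacet
facet normal -0.183 0.900 -0.396
outer loop
vertex 1.597 3.919 -4.81
vertex 1.764 4.693 -3.131
vertex 2.549 4.339 -4.297
endloop
endfacet
facet normal 0.821 0.362 0.442
outer loop
vertex 2.549 4.339 -4.297
vertex 2.163 2.741 -2.27
vertex 2.948 2.387 -3.437
endloop
endfacet
facet normal 0.820 0.363 0.442
outer loop
vertex 1.764 4.693 -3.131
vertex 2.163 2.741 -2.27
vertex 2.549 4.339 -4.297
endloop
endfacet
facet normal 0.205 0.226 -0.952
outer loop
vertex 4.087 -0.191 1.624
vertex 3.061 -0.353 1.365
vertex 3.637 0.49 1.689
endloop
endfacet
facet normal 0.810 0.507 0.295
outer loop
vertex 4.087 -0.191 1.624
vertex 3.637 0.49 1.689
vertex 3.784 -0.526 3.033
endloop
endfacet
facet normal 0.810 0.507 0.295
outer loop
vertex 3.784 -0.526 3.033
vertex 3.637 0.49 1.689
vertex 3.334 0.155 3.098
endloop
endfacet
facet normal -0.204 -0.226 0.952
outer loop
vertex 3.784 -0.526 3.033
vertex 3.334 0.155 3.098
vertex 2.759 -0.687 2.775
endloop
endfacet
facet normal 0.205 0.226 -0.952
outer loop
vertex 3.637 0.49 1.689
vertex 3.061 -0.353 1.365
vertex 2.849 0.677 1.564
endloop
endfacet
facet normal 0.183 0.947 0.264
outer loop
vertex 3.637 0.49 1.689
vertex 2.849 0.677 1.564
vertex 3.334 0.155 3.098
endloop
endfacet
facet normal 0.183 0.947 0.264
outer loop
vertex 3.334 0.155 3.098
vertex 2.849 0.677 1.564
vertex 2.547 0.342 2.974
endloop
endfacet
facet normal -0.204 -0.226 0.953
outer loop
vertex 3.334 0.155 3.098
vertex 2.547 0.342 2.974
vertex 2.759 -0.687 2.775
endloop
endfacet
facet normal 0.204 0.226 -0.952
outer loop
vertex 2.849 0.677 1.564
vertex 3.061 -0.353 1.365
vertex 2.186 0.261 1.323
endloop
endfacet
facet normal -0.550 0.831 0.080
outer loop
vertex 2.849 0.677 1.564
vertex 2.186 0.261 1.323
vertex 2.547 0.342 2.974
endloop
endfacet
facet normal -0.549 0.832 0.079
outer loop
vertex 2.547 0.342 2.974
vertex 2.186 0.261 1.323
vertex 1.883 -0.073 2.733
endloop
endfacet
facet normal -0.204 -0.226 0.952
outer loop
vertex 2.547 0.342 2.974
vertex 1.883 -0.073 2.733
vertex 2.759 -0.687 2.775
endloop
endfacet
facet normal 0.204 0.226 -0.952
outer loop
vertex 2.186 0.261 1.323
vertex 3.061 -0.353 1.365
vertex 2.036 -0.514 1.107
endloop
endfacet
facet normal -0.962 0.229 -0.152
outer loop
vertex 2.186 0.261 1.323
vertex 2.036 -0.514 1.107
vertex 1.883 -0.073 2.733
endloop
endfacet
facet normal -0.962 0.228 -0.152
outer loop
vertex 1.883 -0.073 2.733
vertex 2.036 -0.514 1.107
vertex 1.733 -0.849 2.516
endloop
endfacet
facet normal -0.205 -0.227 0.952
outer loop
vertex 1.883 -0.073 2.733
vertex 1.733 -0.849 2.516
vertex 2.759 -0.687 2.775
endloop
endfacet
facet normal 0.204 0.226 -0.952
outer loop
vertex 2.036 -0.514 1.107
vertex 3.061 -0.353 1.365
vertex 2.486 -1.195 1.042
endloop
endfacet
facet normal -0.810 -0.507 -0.295
outer loop
vertex 2.036 -0.514 1.107
vertex 2.486 -1.195 1.042
vertex 1.733 -0.849 2.516
endloop
endfacet
facet normal -0.810 -0.507 -0.295
outer loop
vertex 1.733 -0.849 2.516
vertex 2.486 -1.195 1.042
vertex 2.183 -1.53 2.451
endloop
endfacet
facet normal -0.205 -0.226 0.952
outer loop
vertex 1.733 -0.849 2.516
vertex 2.183 -1.53 2.451
vertex 2.759 -0.687 2.775
endloop
endfacet
facet normal 0.204 0.226 -0.953
outer loop
vertex 2.486 -1.195 1.042
vertex 3.061 -0.353 1.365
vertex 3.273 -1.382 1.166
endloop
endfacet
facet normal -0.183 -0.947 -0.265
outer loop
vertex 2.486 -1.195 1.042
vertex 3.273 -1.382 1.166
vertex 2.183 -1.53 2.451
endloop
endfacet
facet normal -0.183 -0.947 -0.264
outer loop
vertex 2.183 -1.53 2.451
vertex 3.273 -1.382 1.166
vertex 2.971 -1.717 2.576
endloop
endfacet
facet normal -0.205 -0.226 0.952
outer loop
vertex 2.183 -1.53 2.451
vertex 2.971 -1.717 2.576
vertex 2.759 -0.687 2.775
endloop
endfacet
facet normal 0.204 0.226 -0.952
outer loop
vertex 3.273 -1.382 1.166
vertex 3.061 -0.353 1.365
vertex 3.937 -0.967 1.407
endloop
endfacet
facet normal 0.549 -0.832 -0.080
outer loop
vertex 3.273 -1.382 1.166
vertex 3.937 -0.967 1.407
vertex 2.971 -1.717 2.576
endloop
endfacet
facet normal 0.550 -0.831 -0.079
outer loop
vertex 2.971 -1.717 2.576
vertex 3.937 -0.967 1.407
vertex 3.634 -1.301 2.817
endloop
endfacet
facet normal -0.204 -0.226 0.952
outer loop
vertex 2.971 -1.717 2.576
vertex 3.634 -1.301 2.817
vertex 2.759 -0.687 2.775
endloop
endfacet
facet normal 0.205 0.227 -0.952
outer loop
vertex 3.937 -0.967 1.407
vertex 3.061 -0.353 1.365
vertex 4.087 -0.191 1.624
endloop
endfacet
facet normal 0.962 -0.229 0.152
outer loop
vertex 3.937 -0.967 1.407
vertex 4.087 -0.191 1.624
vertex 3.634 -1.301 2.817
endloop
endfacet
facet normal 0.962 -0.229 0.152
outer loop
vertex 3.634 -1.301 2.817
vertex 4.087 -0.191 1.624
vertex 3.784 -0.526 3.033
endloop
endfacet
facet normal -0.204 -0.226 0.952
outer loop
vertex 3.634 -1.301 2.817
vertex 3.784 -0.526 3.033
vertex 2.759 -0.687 2.775
endloop
endfacet

endsolid
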